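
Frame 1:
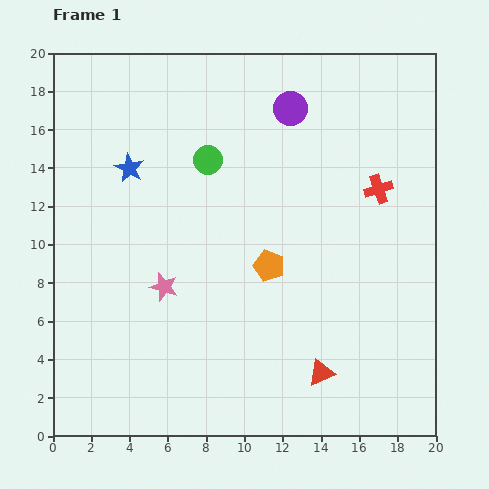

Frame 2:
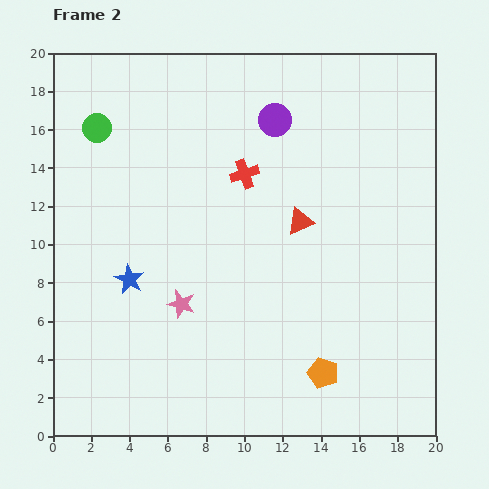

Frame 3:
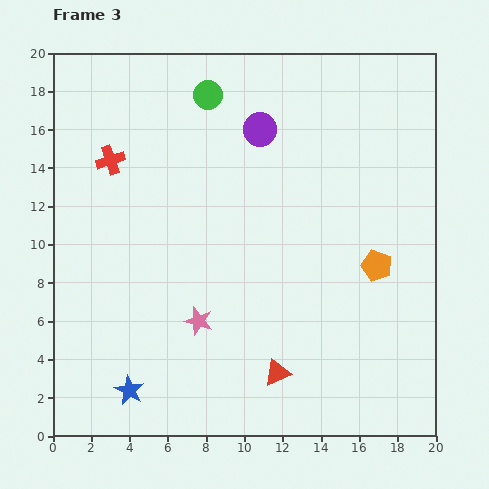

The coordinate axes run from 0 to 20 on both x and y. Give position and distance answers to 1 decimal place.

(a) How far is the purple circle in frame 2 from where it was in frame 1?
1.0

The purple circle moved from (12.4, 17.1) to (11.6, 16.5), a distance of √(0.8² + 0.6²) ≈ 1.0.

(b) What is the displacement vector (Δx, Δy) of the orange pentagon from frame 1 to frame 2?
(2.8, -5.6)

The orange pentagon was at (11.3, 8.9) in frame 1 and (14.1, 3.3) in frame 2.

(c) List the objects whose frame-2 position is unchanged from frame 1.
none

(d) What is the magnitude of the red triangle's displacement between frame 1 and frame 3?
2.3

The red triangle moved from (14.0, 3.3) to (11.7, 3.3), a distance of √(2.3² + 0.0²) ≈ 2.3.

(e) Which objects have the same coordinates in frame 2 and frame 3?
none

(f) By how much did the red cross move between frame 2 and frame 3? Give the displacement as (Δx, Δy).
(-7.0, 0.7)

The red cross was at (10.0, 13.7) in frame 2 and (3.0, 14.4) in frame 3.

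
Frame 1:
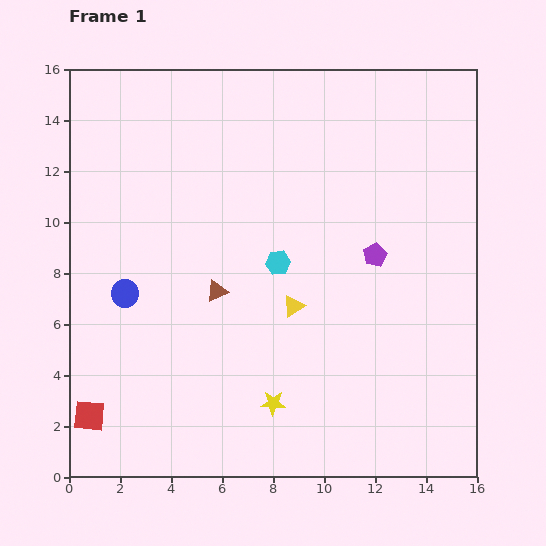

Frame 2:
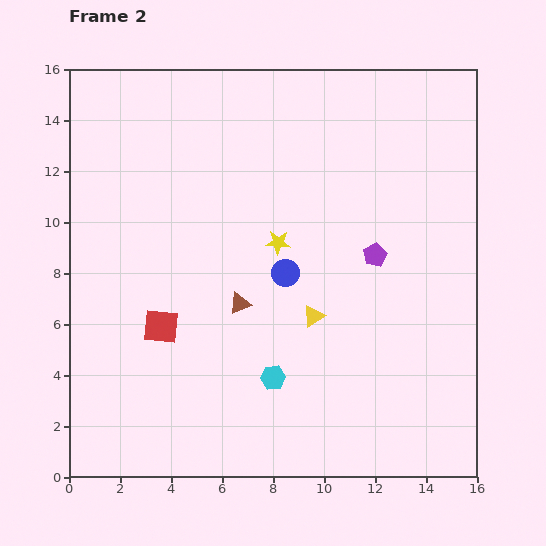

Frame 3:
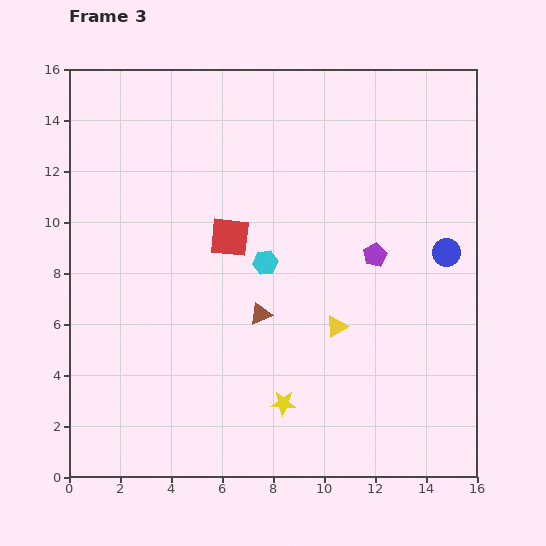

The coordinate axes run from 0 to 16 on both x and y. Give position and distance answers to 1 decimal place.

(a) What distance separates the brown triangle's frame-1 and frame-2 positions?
1.0

The brown triangle moved from (5.8, 7.3) to (6.7, 6.8), a distance of √(0.9² + 0.5²) ≈ 1.0.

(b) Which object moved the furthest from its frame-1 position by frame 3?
the blue circle

(moved 12.7; next 8.9)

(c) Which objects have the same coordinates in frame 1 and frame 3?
the purple pentagon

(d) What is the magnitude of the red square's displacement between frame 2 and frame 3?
4.4

The red square moved from (3.6, 5.9) to (6.3, 9.4), a distance of √(2.7² + 3.5²) ≈ 4.4.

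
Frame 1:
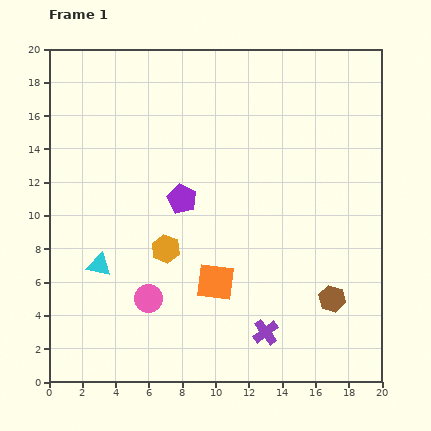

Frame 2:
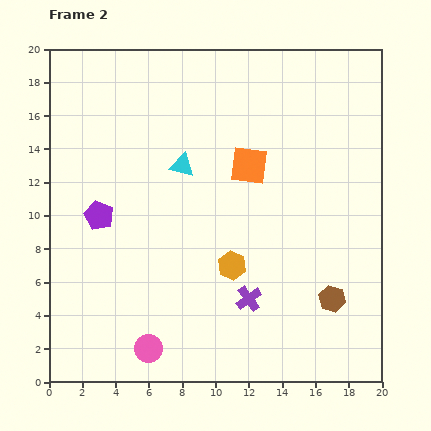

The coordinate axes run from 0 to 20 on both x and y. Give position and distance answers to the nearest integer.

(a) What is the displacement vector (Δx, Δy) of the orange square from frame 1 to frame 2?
(2, 7)

The orange square was at (10, 6) in frame 1 and (12, 13) in frame 2.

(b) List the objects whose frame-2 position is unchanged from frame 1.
the brown hexagon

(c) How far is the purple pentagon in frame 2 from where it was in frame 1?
5

The purple pentagon moved from (8, 11) to (3, 10), a distance of √(5² + 1²) ≈ 5.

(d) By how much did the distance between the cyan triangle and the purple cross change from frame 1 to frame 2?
-2

Distance in frame 1: 11. Distance in frame 2: 9.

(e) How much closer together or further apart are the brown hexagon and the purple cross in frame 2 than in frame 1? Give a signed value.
+1

Distance in frame 1: 4. Distance in frame 2: 5.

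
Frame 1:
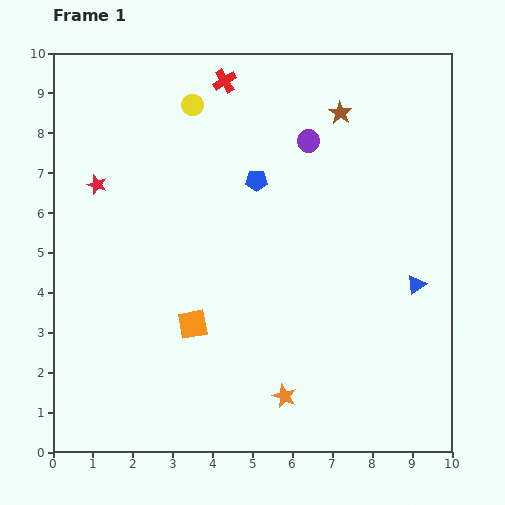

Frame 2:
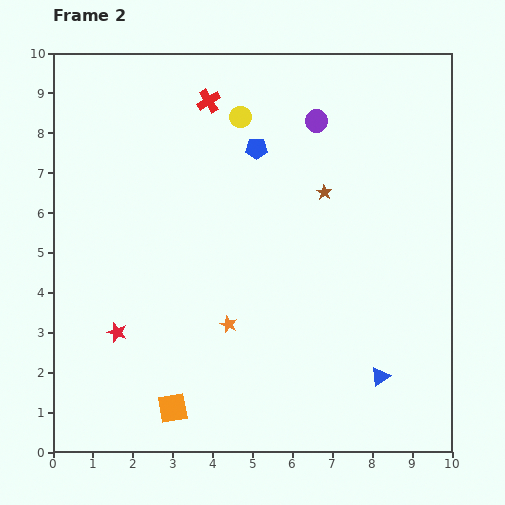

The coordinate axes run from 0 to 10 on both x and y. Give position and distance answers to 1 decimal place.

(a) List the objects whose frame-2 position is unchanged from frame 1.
none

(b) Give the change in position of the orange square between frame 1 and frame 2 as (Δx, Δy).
(-0.5, -2.1)

The orange square was at (3.5, 3.2) in frame 1 and (3.0, 1.1) in frame 2.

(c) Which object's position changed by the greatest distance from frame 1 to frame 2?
the red star

(moved 3.7; next 2.5)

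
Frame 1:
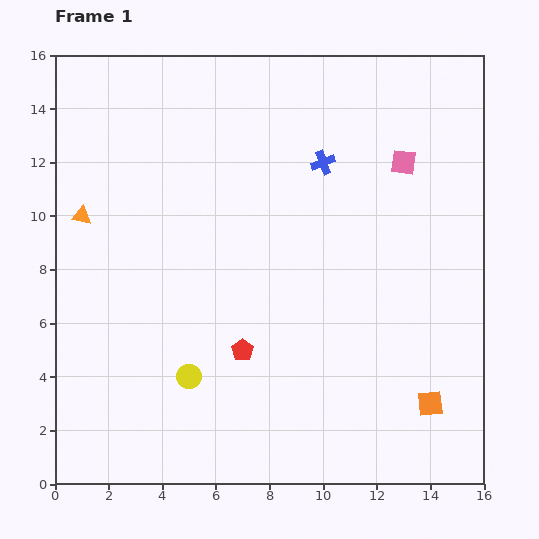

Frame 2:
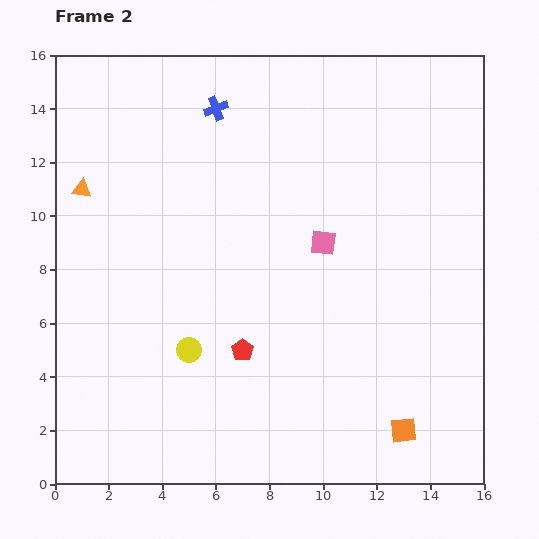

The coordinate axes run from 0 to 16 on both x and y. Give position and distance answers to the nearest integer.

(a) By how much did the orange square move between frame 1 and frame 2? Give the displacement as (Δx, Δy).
(-1, -1)

The orange square was at (14, 3) in frame 1 and (13, 2) in frame 2.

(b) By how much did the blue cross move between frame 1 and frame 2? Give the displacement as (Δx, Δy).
(-4, 2)

The blue cross was at (10, 12) in frame 1 and (6, 14) in frame 2.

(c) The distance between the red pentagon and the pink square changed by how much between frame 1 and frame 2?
-4

Distance in frame 1: 9. Distance in frame 2: 5.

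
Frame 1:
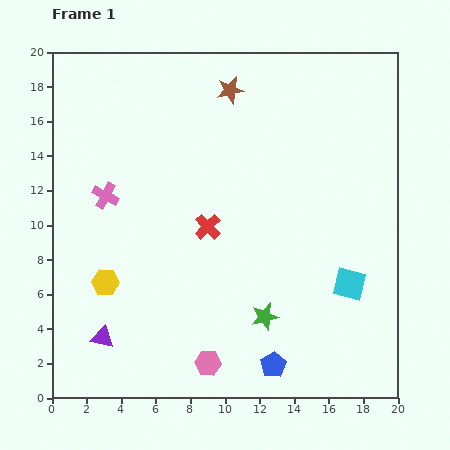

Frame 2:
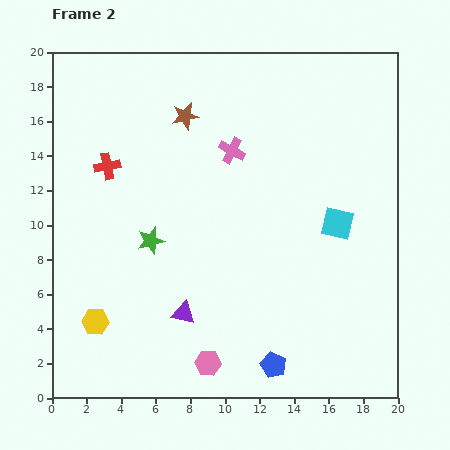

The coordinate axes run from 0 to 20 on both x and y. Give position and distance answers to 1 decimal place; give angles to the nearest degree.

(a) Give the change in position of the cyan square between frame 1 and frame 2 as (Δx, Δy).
(-0.7, 3.5)

The cyan square was at (17.2, 6.6) in frame 1 and (16.5, 10.1) in frame 2.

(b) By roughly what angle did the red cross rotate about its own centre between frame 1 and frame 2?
33° clockwise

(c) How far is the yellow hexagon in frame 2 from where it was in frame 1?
2.4

The yellow hexagon moved from (3.1, 6.7) to (2.5, 4.4), a distance of √(0.6² + 2.3²) ≈ 2.4.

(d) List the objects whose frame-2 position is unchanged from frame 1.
the blue pentagon, the pink hexagon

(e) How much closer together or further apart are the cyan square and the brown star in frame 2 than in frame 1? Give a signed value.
-2.4

Distance in frame 1: 13.2. Distance in frame 2: 10.8.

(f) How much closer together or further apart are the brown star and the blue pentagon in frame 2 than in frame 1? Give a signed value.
-0.8

Distance in frame 1: 16.1. Distance in frame 2: 15.3.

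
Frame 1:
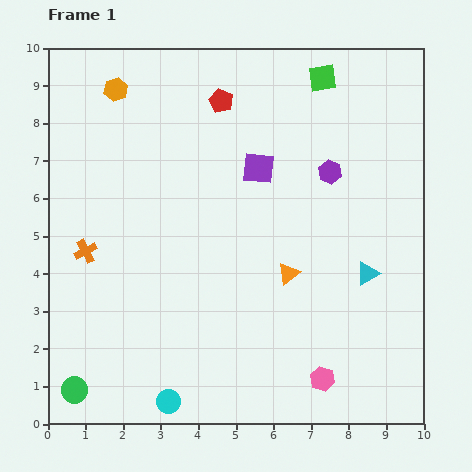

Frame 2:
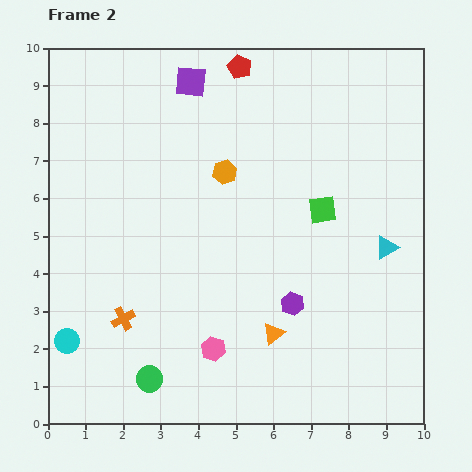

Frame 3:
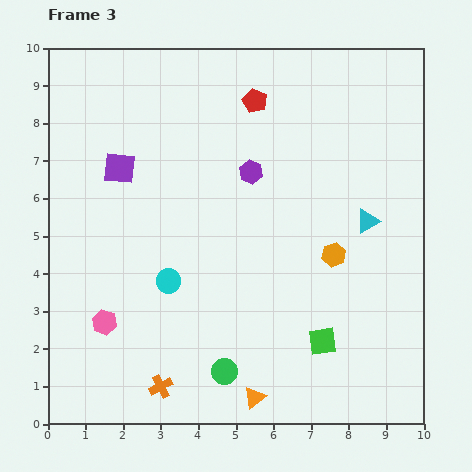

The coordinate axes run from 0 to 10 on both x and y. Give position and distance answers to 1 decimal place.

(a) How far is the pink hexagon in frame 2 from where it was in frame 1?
3.0

The pink hexagon moved from (7.3, 1.2) to (4.4, 2.0), a distance of √(2.9² + 0.8²) ≈ 3.0.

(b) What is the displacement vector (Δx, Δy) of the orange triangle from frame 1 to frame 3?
(-0.9, -3.3)

The orange triangle was at (6.4, 4.0) in frame 1 and (5.5, 0.7) in frame 3.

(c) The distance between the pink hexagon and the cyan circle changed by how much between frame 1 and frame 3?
-2.1

Distance in frame 1: 4.1. Distance in frame 3: 2.0.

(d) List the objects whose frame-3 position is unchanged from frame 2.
none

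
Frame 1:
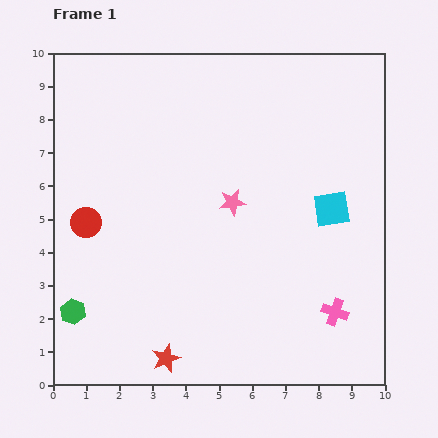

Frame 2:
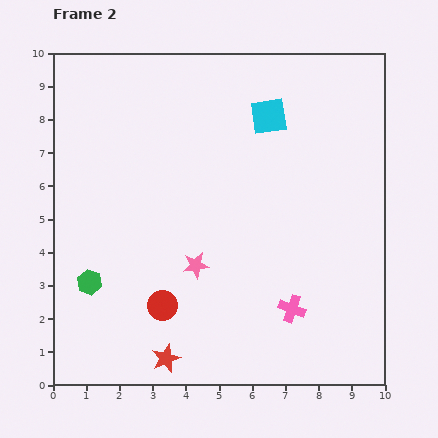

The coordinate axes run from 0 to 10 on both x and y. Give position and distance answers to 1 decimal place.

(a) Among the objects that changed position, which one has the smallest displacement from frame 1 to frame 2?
the green hexagon

(moved 1.0)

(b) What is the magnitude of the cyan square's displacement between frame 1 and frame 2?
3.4

The cyan square moved from (8.4, 5.3) to (6.5, 8.1), a distance of √(1.9² + 2.8²) ≈ 3.4.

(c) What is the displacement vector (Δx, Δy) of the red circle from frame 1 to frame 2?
(2.3, -2.5)

The red circle was at (1.0, 4.9) in frame 1 and (3.3, 2.4) in frame 2.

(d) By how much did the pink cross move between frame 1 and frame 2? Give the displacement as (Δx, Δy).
(-1.3, 0.1)

The pink cross was at (8.5, 2.2) in frame 1 and (7.2, 2.3) in frame 2.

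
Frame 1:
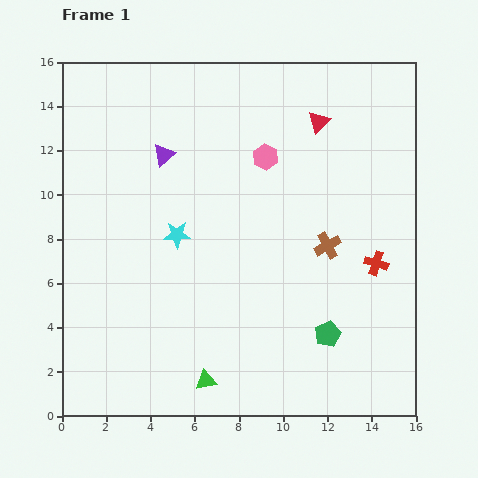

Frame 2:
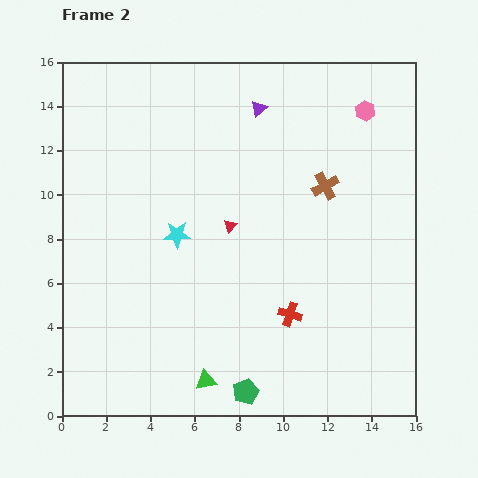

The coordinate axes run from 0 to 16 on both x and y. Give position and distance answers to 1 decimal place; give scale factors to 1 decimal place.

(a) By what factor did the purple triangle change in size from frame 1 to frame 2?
0.7×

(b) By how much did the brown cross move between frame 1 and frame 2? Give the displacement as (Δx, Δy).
(-0.1, 2.7)

The brown cross was at (12.0, 7.7) in frame 1 and (11.9, 10.4) in frame 2.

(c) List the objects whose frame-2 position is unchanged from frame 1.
the cyan star, the green triangle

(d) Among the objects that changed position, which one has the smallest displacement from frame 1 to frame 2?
the brown cross

(moved 2.7)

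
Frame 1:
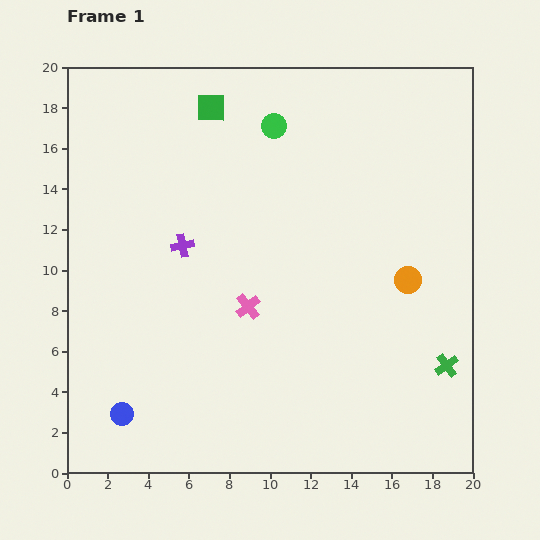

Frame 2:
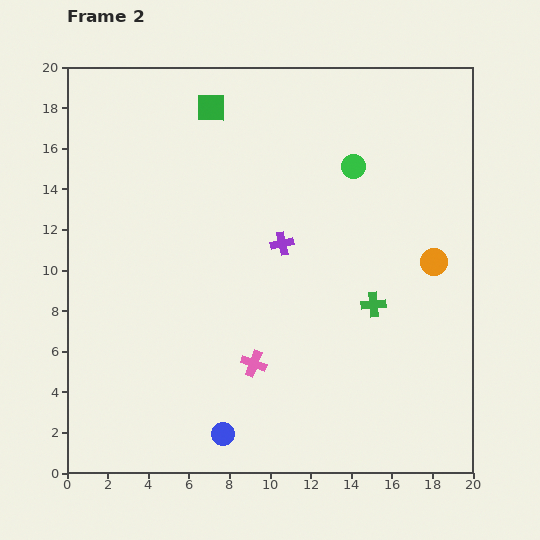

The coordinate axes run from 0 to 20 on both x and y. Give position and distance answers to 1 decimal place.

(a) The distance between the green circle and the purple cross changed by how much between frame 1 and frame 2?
-2.2

Distance in frame 1: 7.4. Distance in frame 2: 5.2.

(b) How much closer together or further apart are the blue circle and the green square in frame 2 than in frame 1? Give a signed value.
+0.4

Distance in frame 1: 15.7. Distance in frame 2: 16.1.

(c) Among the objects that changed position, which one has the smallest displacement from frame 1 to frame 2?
the orange circle

(moved 1.6)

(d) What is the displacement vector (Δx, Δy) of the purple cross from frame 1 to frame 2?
(4.9, 0.1)

The purple cross was at (5.7, 11.2) in frame 1 and (10.6, 11.3) in frame 2.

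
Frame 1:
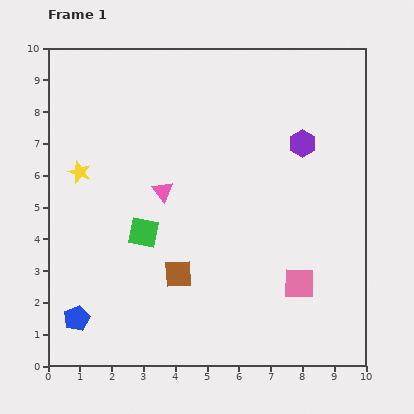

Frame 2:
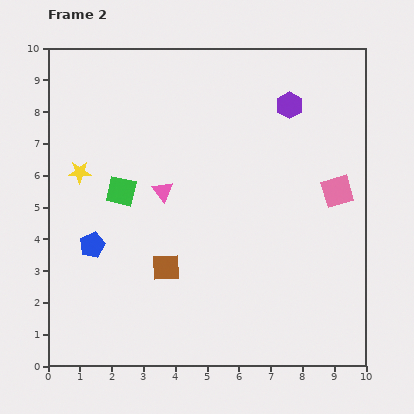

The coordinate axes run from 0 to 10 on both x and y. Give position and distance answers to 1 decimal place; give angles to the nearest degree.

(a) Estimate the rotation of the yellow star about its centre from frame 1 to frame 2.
20° counter-clockwise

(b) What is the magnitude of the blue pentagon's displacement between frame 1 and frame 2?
2.4

The blue pentagon moved from (0.9, 1.5) to (1.4, 3.8), a distance of √(0.5² + 2.3²) ≈ 2.4.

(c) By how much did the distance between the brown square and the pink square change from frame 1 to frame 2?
+2.1

Distance in frame 1: 3.8. Distance in frame 2: 5.9.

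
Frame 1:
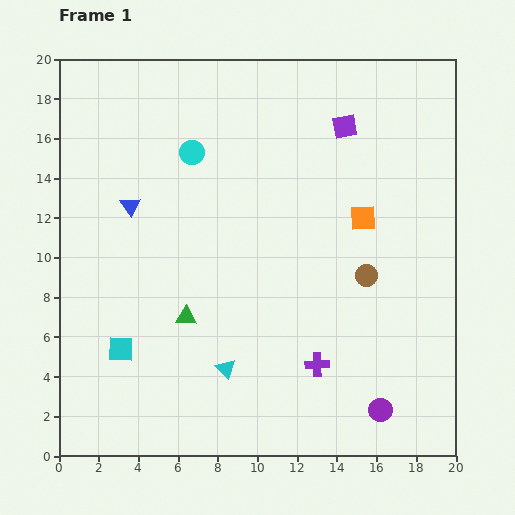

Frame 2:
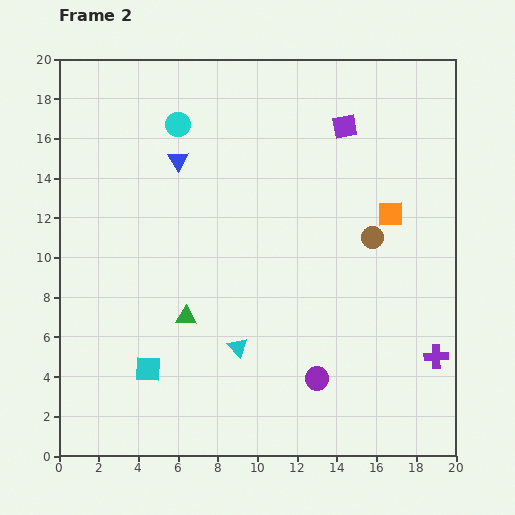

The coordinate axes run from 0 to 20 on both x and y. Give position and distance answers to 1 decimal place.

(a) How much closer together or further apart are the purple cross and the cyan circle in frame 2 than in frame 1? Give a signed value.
+5.1

Distance in frame 1: 12.4. Distance in frame 2: 17.5.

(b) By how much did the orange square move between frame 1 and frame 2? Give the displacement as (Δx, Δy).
(1.4, 0.2)

The orange square was at (15.3, 12.0) in frame 1 and (16.7, 12.2) in frame 2.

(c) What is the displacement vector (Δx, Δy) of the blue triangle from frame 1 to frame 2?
(2.4, 2.3)

The blue triangle was at (3.6, 12.6) in frame 1 and (6.0, 14.9) in frame 2.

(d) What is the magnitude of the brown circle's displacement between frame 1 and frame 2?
1.9

The brown circle moved from (15.5, 9.1) to (15.8, 11.0), a distance of √(0.3² + 1.9²) ≈ 1.9.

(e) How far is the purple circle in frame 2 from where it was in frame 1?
3.6

The purple circle moved from (16.2, 2.3) to (13.0, 3.9), a distance of √(3.2² + 1.6²) ≈ 3.6.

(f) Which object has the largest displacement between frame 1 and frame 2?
the purple cross

(moved 6.0; next 3.6)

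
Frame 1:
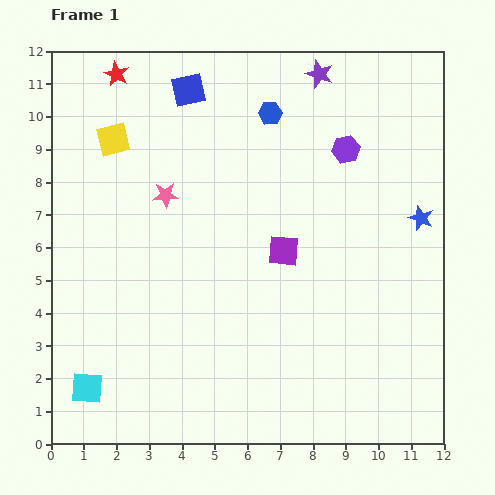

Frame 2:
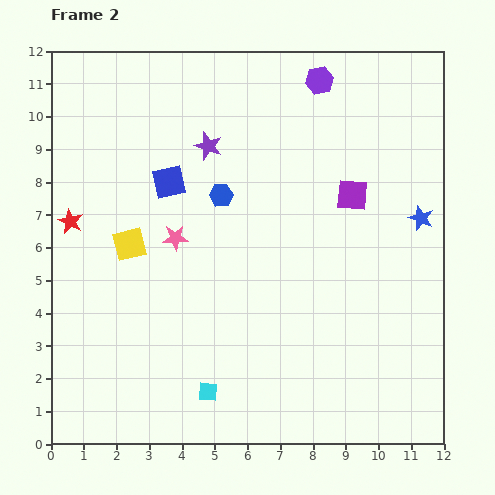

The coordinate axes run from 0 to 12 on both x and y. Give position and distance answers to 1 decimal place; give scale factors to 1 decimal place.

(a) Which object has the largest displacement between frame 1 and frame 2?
the red star

(moved 4.7; next 4.0)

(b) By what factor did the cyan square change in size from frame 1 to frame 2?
0.6×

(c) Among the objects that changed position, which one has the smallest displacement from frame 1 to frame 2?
the pink star

(moved 1.3)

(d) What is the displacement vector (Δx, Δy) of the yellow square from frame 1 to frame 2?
(0.5, -3.2)

The yellow square was at (1.9, 9.3) in frame 1 and (2.4, 6.1) in frame 2.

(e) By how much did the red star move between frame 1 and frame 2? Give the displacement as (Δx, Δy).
(-1.4, -4.5)

The red star was at (2.0, 11.3) in frame 1 and (0.6, 6.8) in frame 2.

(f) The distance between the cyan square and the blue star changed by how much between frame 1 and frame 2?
-3.0

Distance in frame 1: 11.4. Distance in frame 2: 8.4.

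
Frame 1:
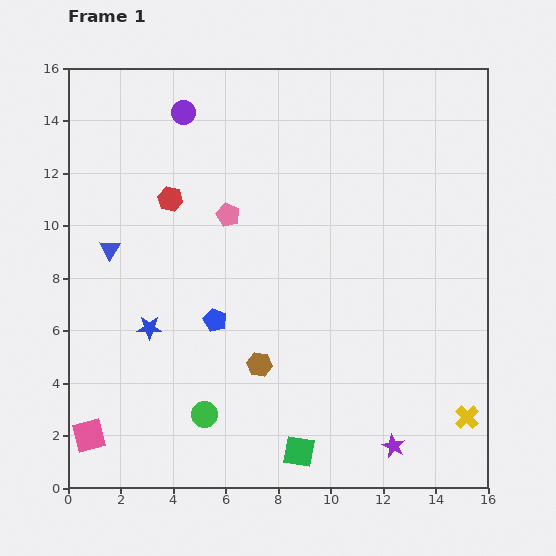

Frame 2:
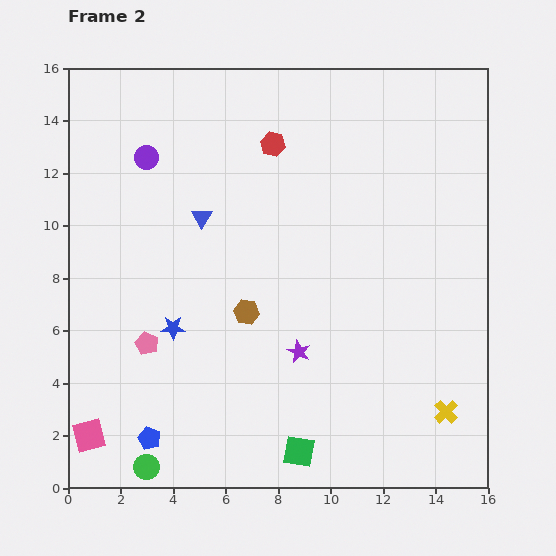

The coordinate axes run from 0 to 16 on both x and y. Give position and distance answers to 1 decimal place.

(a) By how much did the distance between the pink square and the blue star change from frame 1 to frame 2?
+0.5

Distance in frame 1: 4.7. Distance in frame 2: 5.2.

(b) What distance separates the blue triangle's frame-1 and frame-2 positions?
3.7

The blue triangle moved from (1.6, 9.1) to (5.1, 10.3), a distance of √(3.5² + 1.2²) ≈ 3.7.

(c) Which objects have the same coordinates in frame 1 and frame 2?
the pink square, the green square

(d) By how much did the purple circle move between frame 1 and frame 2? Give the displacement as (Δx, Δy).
(-1.4, -1.7)

The purple circle was at (4.4, 14.3) in frame 1 and (3.0, 12.6) in frame 2.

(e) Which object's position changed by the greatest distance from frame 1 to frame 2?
the pink pentagon

(moved 5.8; next 5.1)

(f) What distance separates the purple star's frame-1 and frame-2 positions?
5.1

The purple star moved from (12.4, 1.6) to (8.8, 5.2), a distance of √(3.6² + 3.6²) ≈ 5.1.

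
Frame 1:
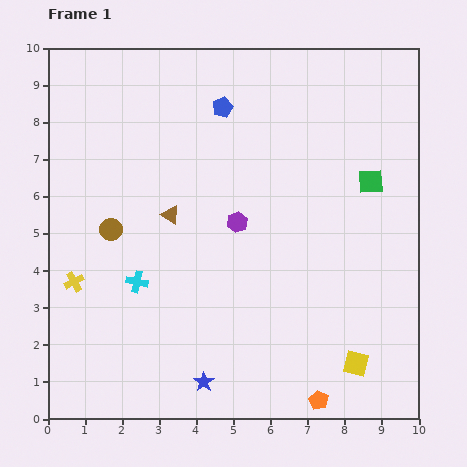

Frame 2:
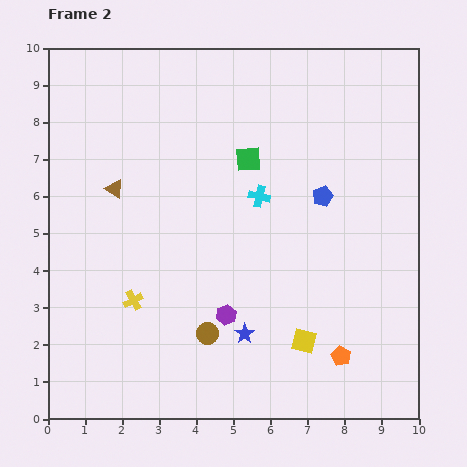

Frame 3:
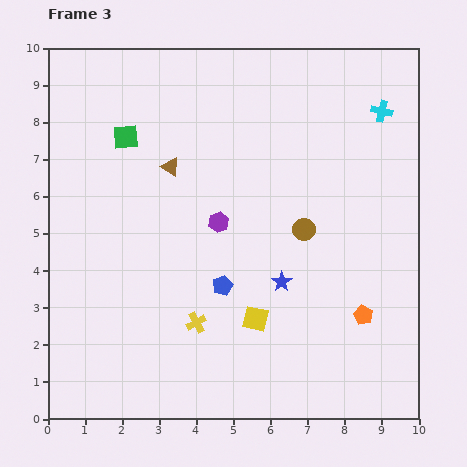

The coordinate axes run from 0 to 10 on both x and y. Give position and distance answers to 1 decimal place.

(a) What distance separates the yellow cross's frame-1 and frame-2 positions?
1.7

The yellow cross moved from (0.7, 3.7) to (2.3, 3.2), a distance of √(1.6² + 0.5²) ≈ 1.7.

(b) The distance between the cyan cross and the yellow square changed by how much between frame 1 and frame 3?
+0.3

Distance in frame 1: 6.3. Distance in frame 3: 6.6.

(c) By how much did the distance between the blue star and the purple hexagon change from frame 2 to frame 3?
+1.6

Distance in frame 2: 0.7. Distance in frame 3: 2.3.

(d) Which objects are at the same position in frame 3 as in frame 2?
none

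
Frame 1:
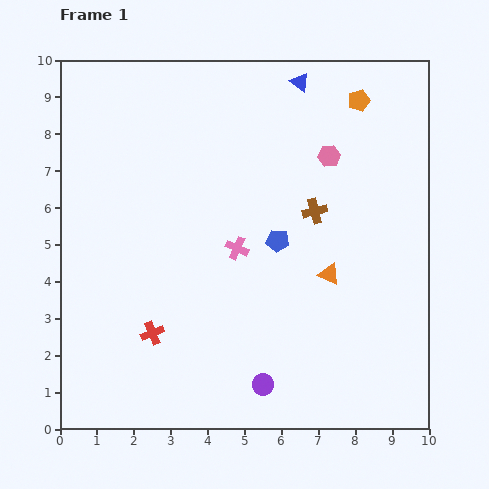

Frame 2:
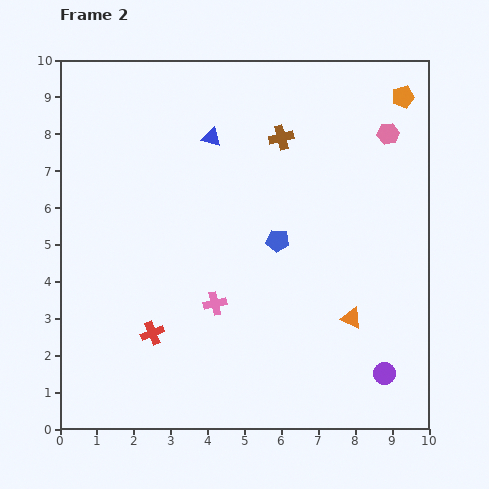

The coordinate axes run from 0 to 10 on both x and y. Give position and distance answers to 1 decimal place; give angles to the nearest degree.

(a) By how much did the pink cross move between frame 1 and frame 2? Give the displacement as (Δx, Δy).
(-0.6, -1.5)

The pink cross was at (4.8, 4.9) in frame 1 and (4.2, 3.4) in frame 2.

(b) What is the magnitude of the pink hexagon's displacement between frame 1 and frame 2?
1.7

The pink hexagon moved from (7.3, 7.4) to (8.9, 8.0), a distance of √(1.6² + 0.6²) ≈ 1.7.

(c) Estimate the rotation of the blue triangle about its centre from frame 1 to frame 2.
20° counter-clockwise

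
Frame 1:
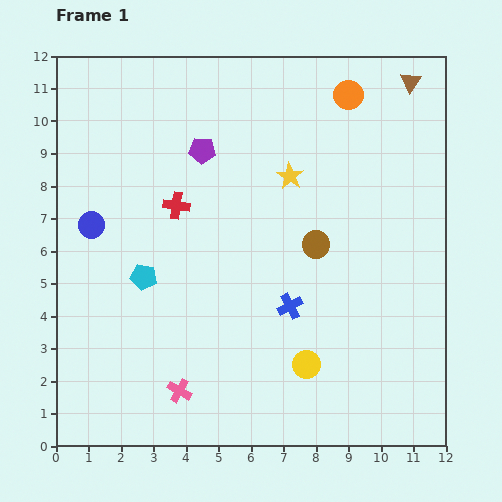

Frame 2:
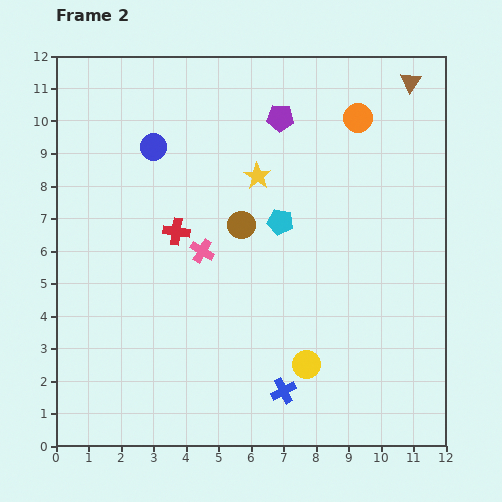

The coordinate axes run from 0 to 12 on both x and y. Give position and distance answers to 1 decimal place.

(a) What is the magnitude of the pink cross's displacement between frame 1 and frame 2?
4.4

The pink cross moved from (3.8, 1.7) to (4.5, 6.0), a distance of √(0.7² + 4.3²) ≈ 4.4.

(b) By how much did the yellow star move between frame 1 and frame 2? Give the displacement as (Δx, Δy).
(-1.0, 0.0)

The yellow star was at (7.2, 8.3) in frame 1 and (6.2, 8.3) in frame 2.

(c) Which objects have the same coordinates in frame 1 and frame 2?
the yellow circle, the brown triangle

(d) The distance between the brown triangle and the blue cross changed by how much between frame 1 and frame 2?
+2.5

Distance in frame 1: 7.8. Distance in frame 2: 10.3.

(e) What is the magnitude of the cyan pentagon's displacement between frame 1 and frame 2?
4.5

The cyan pentagon moved from (2.7, 5.2) to (6.9, 6.9), a distance of √(4.2² + 1.7²) ≈ 4.5.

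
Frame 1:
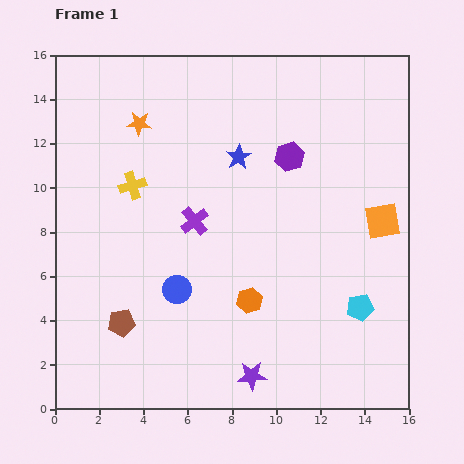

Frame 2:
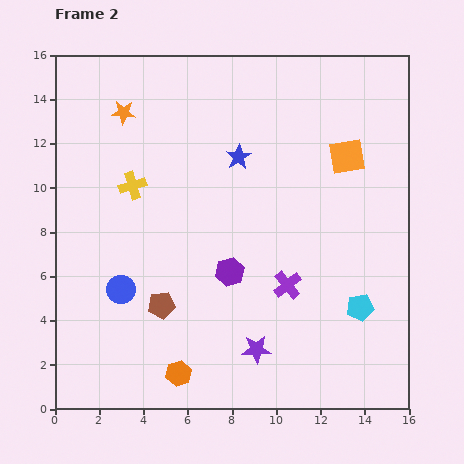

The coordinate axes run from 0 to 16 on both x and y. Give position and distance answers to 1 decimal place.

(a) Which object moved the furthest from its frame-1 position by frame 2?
the purple hexagon

(moved 5.9; next 5.1)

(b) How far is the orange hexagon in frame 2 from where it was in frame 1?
4.6

The orange hexagon moved from (8.8, 4.9) to (5.6, 1.6), a distance of √(3.2² + 3.3²) ≈ 4.6.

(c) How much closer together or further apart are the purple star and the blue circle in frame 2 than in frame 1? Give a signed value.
+1.5

Distance in frame 1: 5.2. Distance in frame 2: 6.7.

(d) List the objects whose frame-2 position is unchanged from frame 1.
the cyan pentagon, the yellow cross, the blue star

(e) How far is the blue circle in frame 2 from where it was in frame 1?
2.5

The blue circle moved from (5.5, 5.4) to (3.0, 5.4), a distance of √(2.5² + 0.0²) ≈ 2.5.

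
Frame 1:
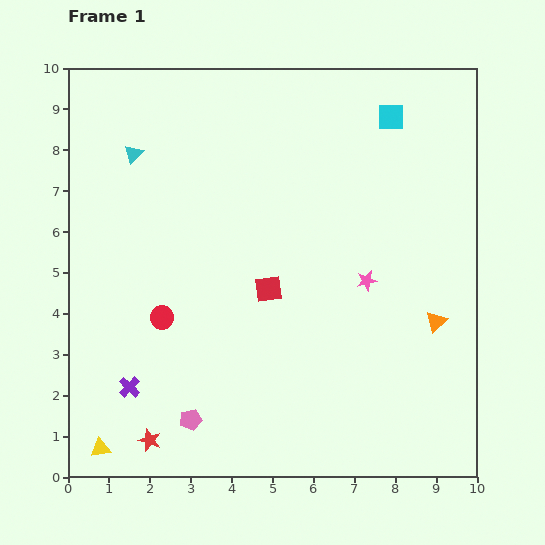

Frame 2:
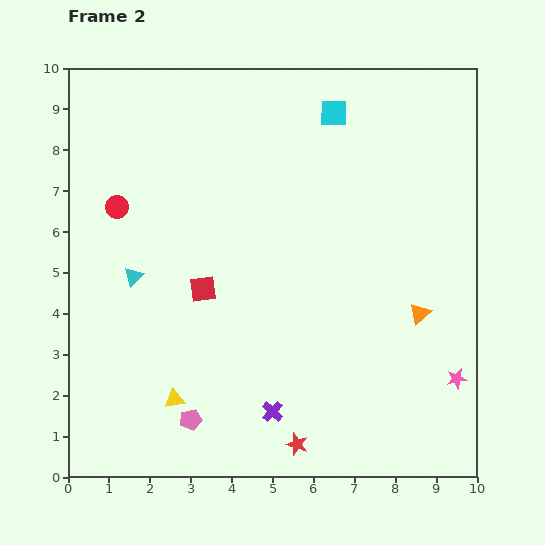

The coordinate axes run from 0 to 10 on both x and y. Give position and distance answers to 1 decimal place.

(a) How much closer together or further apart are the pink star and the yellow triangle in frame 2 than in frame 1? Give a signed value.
-0.8

Distance in frame 1: 7.7. Distance in frame 2: 6.9.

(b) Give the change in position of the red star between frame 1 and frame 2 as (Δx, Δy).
(3.6, -0.1)

The red star was at (2.0, 0.9) in frame 1 and (5.6, 0.8) in frame 2.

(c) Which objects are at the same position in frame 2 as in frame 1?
the pink pentagon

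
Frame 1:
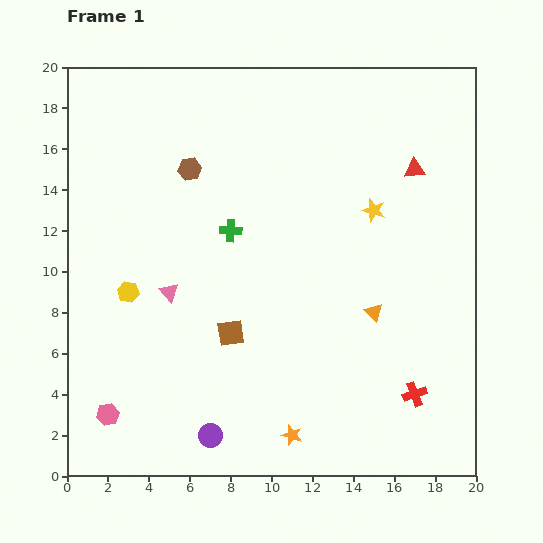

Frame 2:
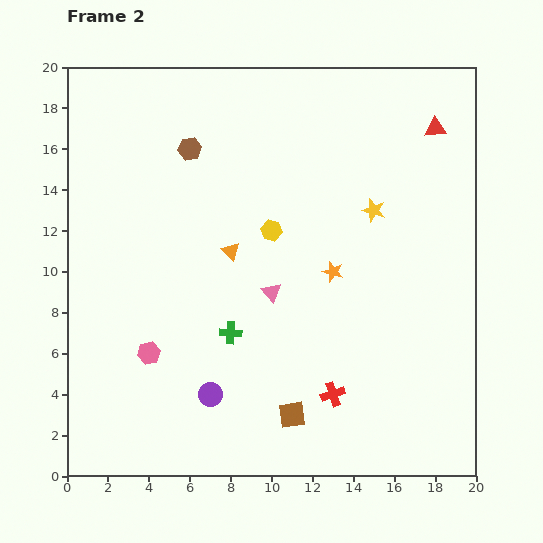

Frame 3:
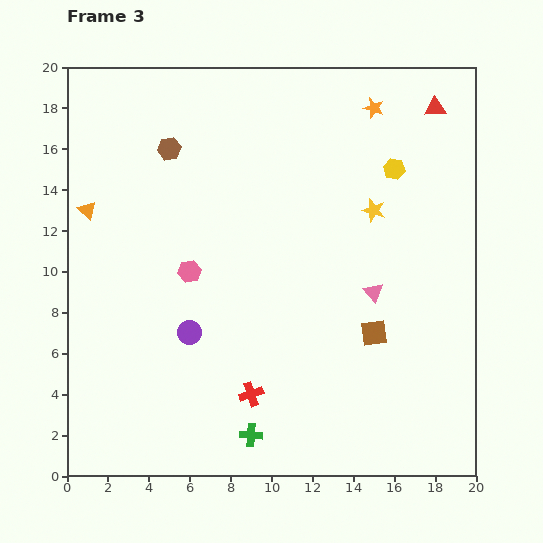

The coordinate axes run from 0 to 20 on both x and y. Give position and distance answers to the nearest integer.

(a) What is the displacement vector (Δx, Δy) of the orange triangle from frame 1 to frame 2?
(-7, 3)

The orange triangle was at (15, 8) in frame 1 and (8, 11) in frame 2.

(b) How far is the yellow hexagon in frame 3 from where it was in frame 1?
14

The yellow hexagon moved from (3, 9) to (16, 15), a distance of √(13² + 6²) ≈ 14.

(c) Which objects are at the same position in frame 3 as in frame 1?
the yellow star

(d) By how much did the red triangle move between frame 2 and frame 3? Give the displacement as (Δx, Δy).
(0, 1)

The red triangle was at (18, 17) in frame 2 and (18, 18) in frame 3.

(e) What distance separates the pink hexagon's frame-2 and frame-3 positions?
4

The pink hexagon moved from (4, 6) to (6, 10), a distance of √(2² + 4²) ≈ 4.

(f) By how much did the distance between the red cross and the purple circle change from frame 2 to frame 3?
-2

Distance in frame 2: 6. Distance in frame 3: 4.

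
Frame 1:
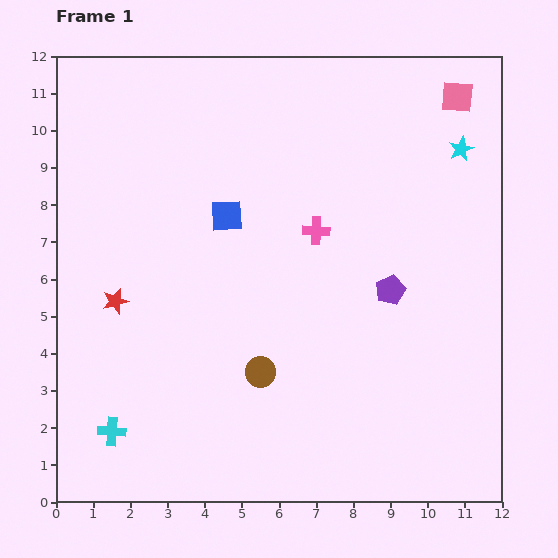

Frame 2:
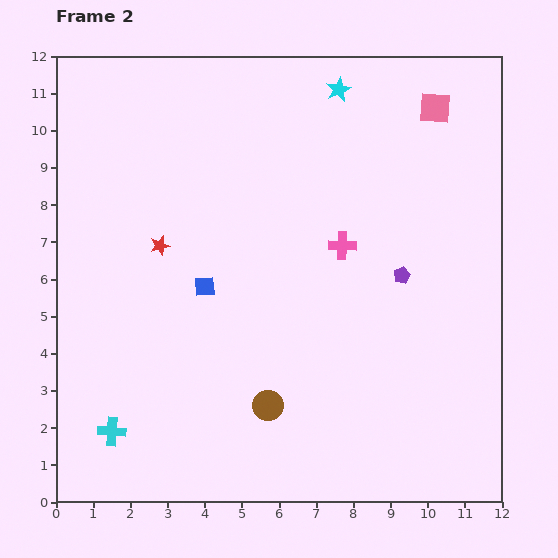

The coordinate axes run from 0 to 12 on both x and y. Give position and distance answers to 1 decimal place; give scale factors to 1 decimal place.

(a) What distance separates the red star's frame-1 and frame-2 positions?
1.9

The red star moved from (1.6, 5.4) to (2.8, 6.9), a distance of √(1.2² + 1.5²) ≈ 1.9.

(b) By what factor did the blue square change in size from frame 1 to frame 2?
0.6×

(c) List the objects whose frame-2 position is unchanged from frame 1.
the cyan cross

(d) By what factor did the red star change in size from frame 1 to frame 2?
0.8×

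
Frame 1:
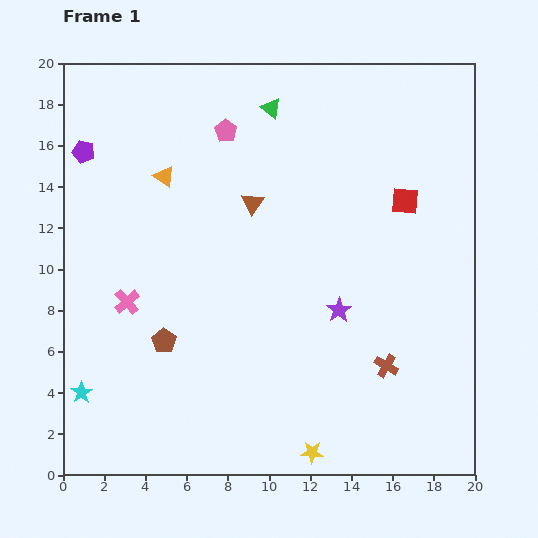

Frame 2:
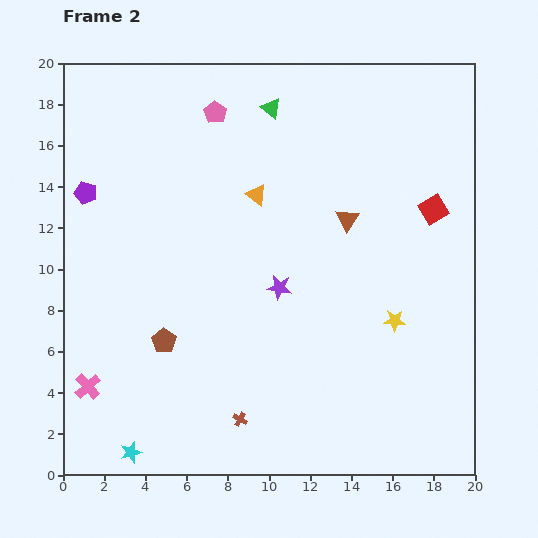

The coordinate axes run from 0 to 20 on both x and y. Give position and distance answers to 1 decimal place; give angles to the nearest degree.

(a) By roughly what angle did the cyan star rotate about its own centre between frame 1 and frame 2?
18° clockwise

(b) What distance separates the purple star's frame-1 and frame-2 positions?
3.1

The purple star moved from (13.4, 8.0) to (10.5, 9.1), a distance of √(2.9² + 1.1²) ≈ 3.1.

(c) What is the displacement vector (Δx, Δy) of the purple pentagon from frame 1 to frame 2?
(0.1, -2.0)

The purple pentagon was at (1.0, 15.7) in frame 1 and (1.1, 13.7) in frame 2.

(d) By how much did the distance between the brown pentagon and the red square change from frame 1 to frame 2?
+1.1

Distance in frame 1: 13.5. Distance in frame 2: 14.6.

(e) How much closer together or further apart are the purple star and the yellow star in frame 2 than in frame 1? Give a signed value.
-1.2

Distance in frame 1: 7.0. Distance in frame 2: 5.8.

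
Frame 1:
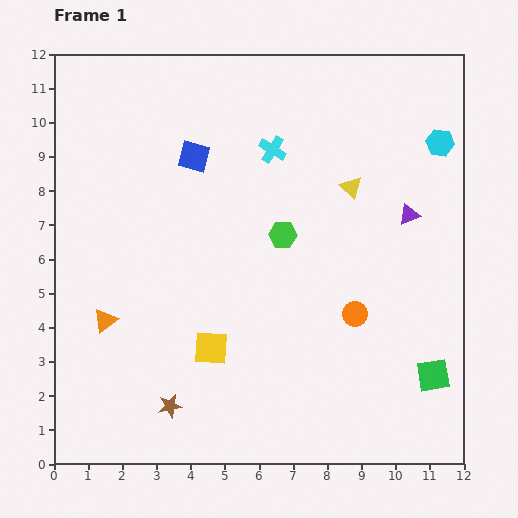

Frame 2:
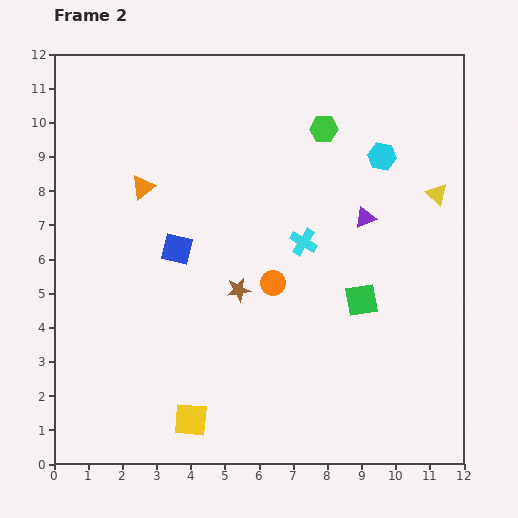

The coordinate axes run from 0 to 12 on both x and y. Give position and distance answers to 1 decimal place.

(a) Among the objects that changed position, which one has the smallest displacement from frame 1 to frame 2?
the purple triangle

(moved 1.3)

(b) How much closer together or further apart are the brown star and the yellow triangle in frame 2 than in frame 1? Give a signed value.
-1.9

Distance in frame 1: 8.3. Distance in frame 2: 6.4.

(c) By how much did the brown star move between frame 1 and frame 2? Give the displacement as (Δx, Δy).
(2.0, 3.4)

The brown star was at (3.4, 1.7) in frame 1 and (5.4, 5.1) in frame 2.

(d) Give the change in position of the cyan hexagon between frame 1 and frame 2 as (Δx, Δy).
(-1.7, -0.4)

The cyan hexagon was at (11.3, 9.4) in frame 1 and (9.6, 9.0) in frame 2.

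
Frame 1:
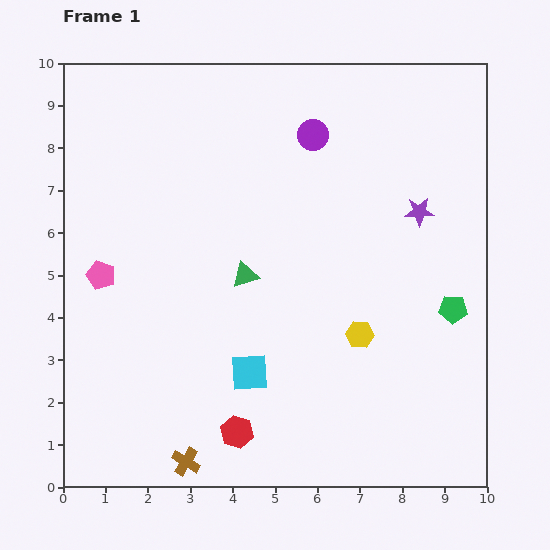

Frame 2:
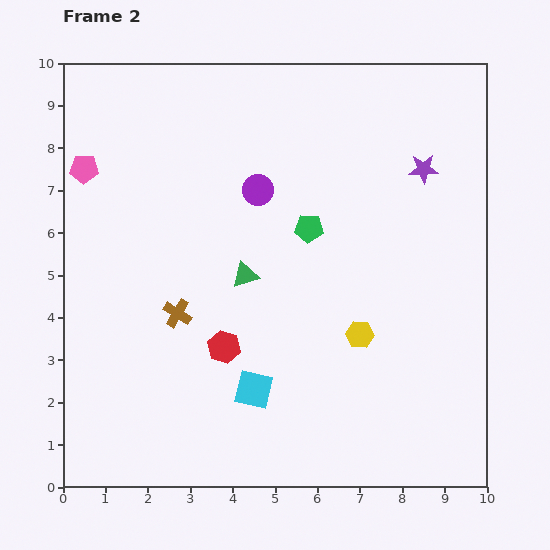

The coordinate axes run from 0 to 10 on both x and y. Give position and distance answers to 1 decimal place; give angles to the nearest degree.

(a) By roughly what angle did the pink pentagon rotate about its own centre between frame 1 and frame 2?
19° counter-clockwise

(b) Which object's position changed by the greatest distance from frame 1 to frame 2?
the green pentagon

(moved 3.9; next 3.5)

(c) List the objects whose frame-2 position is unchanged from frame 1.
the yellow hexagon, the green triangle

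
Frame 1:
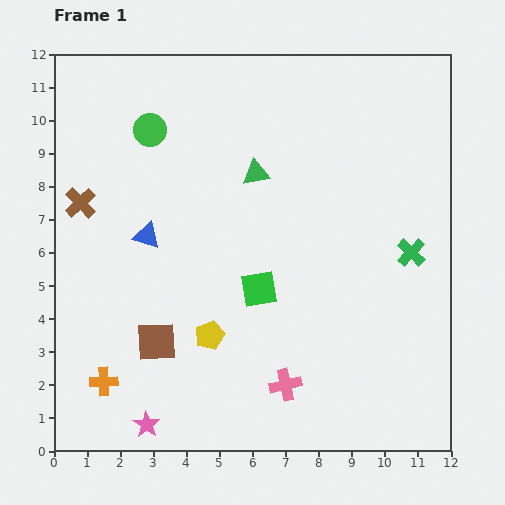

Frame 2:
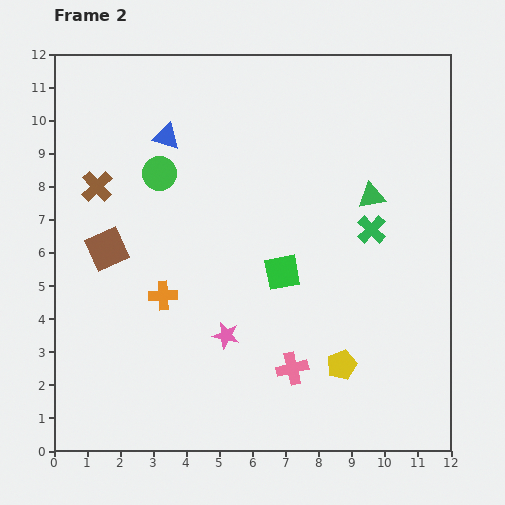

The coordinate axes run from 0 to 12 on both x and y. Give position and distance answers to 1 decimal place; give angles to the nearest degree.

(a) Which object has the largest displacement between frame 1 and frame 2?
the yellow pentagon

(moved 4.1; next 3.6)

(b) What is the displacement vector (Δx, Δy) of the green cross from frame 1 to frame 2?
(-1.2, 0.7)

The green cross was at (10.8, 6.0) in frame 1 and (9.6, 6.7) in frame 2.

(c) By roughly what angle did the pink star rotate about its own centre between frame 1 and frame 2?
21° counter-clockwise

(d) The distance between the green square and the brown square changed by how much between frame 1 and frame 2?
+1.8

Distance in frame 1: 3.5. Distance in frame 2: 5.3.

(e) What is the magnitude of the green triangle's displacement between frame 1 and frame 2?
3.6

The green triangle moved from (6.1, 8.4) to (9.6, 7.7), a distance of √(3.5² + 0.7²) ≈ 3.6.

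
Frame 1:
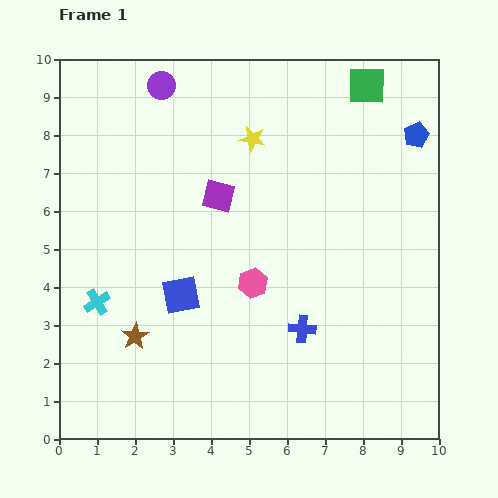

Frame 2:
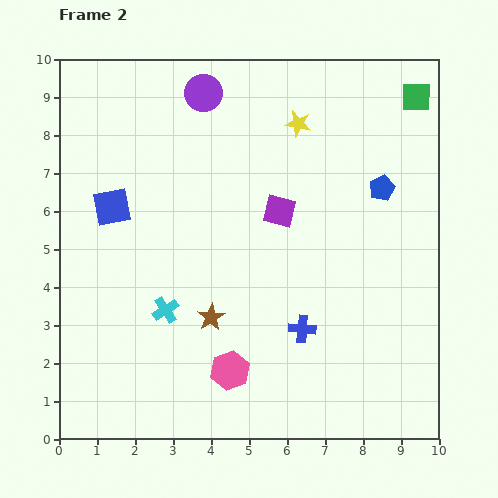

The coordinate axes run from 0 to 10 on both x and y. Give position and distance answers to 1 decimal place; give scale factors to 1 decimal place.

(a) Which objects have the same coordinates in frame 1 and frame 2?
the blue cross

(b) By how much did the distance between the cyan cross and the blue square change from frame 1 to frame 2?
+0.8

Distance in frame 1: 2.2. Distance in frame 2: 3.0.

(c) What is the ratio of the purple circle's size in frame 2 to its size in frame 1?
1.4×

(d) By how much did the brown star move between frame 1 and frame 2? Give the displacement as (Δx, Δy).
(2.0, 0.5)

The brown star was at (2.0, 2.7) in frame 1 and (4.0, 3.2) in frame 2.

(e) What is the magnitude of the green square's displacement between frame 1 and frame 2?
1.3

The green square moved from (8.1, 9.3) to (9.4, 9.0), a distance of √(1.3² + 0.3²) ≈ 1.3.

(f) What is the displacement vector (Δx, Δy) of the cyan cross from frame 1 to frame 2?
(1.8, -0.2)

The cyan cross was at (1.0, 3.6) in frame 1 and (2.8, 3.4) in frame 2.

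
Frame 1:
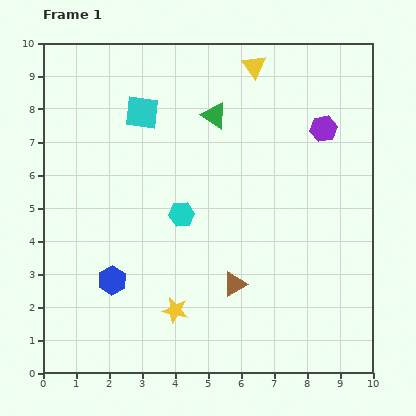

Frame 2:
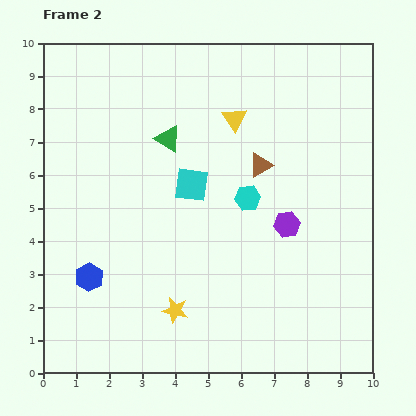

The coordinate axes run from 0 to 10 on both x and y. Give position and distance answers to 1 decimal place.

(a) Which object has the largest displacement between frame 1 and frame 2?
the brown triangle

(moved 3.7; next 3.1)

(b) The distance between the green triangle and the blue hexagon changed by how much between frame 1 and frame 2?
-1.1

Distance in frame 1: 5.9. Distance in frame 2: 4.8.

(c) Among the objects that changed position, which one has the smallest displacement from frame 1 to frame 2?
the blue hexagon

(moved 0.7)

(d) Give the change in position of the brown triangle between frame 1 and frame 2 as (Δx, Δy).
(0.8, 3.6)

The brown triangle was at (5.8, 2.7) in frame 1 and (6.6, 6.3) in frame 2.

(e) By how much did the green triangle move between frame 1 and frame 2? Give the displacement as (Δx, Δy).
(-1.4, -0.7)

The green triangle was at (5.2, 7.8) in frame 1 and (3.8, 7.1) in frame 2.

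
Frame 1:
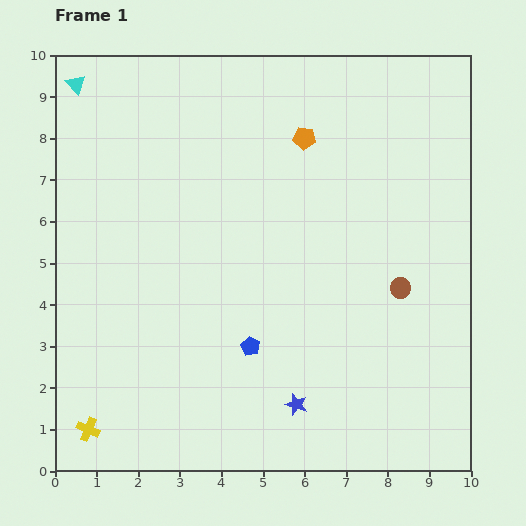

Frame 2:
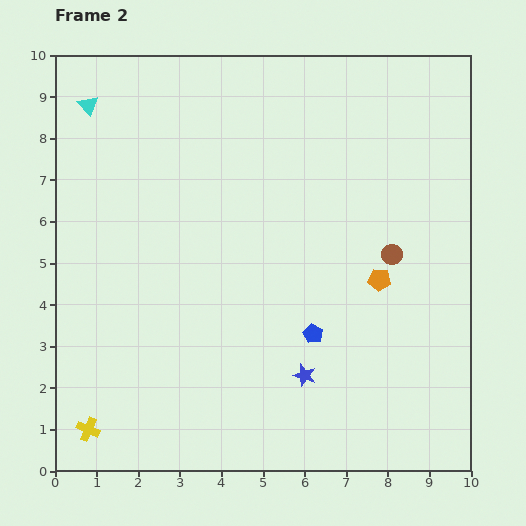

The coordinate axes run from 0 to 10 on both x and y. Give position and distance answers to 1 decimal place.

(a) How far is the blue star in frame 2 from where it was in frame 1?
0.7

The blue star moved from (5.8, 1.6) to (6.0, 2.3), a distance of √(0.2² + 0.7²) ≈ 0.7.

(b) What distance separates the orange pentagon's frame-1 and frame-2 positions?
3.8

The orange pentagon moved from (6.0, 8.0) to (7.8, 4.6), a distance of √(1.8² + 3.4²) ≈ 3.8.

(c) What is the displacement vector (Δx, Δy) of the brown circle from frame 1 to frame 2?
(-0.2, 0.8)

The brown circle was at (8.3, 4.4) in frame 1 and (8.1, 5.2) in frame 2.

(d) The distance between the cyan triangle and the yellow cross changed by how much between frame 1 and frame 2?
-0.5

Distance in frame 1: 8.3. Distance in frame 2: 7.8.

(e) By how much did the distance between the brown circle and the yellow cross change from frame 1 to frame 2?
+0.2

Distance in frame 1: 8.2. Distance in frame 2: 8.4.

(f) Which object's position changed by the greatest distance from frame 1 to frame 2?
the orange pentagon

(moved 3.8; next 1.5)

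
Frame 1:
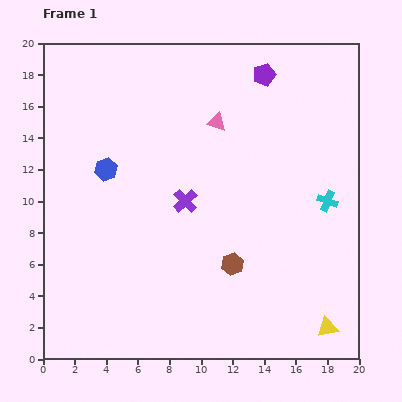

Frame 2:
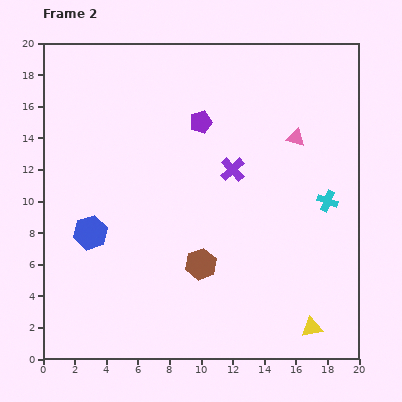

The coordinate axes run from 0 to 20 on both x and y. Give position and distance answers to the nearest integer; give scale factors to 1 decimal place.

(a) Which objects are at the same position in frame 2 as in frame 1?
the cyan cross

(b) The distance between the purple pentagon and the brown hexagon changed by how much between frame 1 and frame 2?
-3

Distance in frame 1: 12. Distance in frame 2: 9.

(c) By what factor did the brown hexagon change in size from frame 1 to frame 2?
1.4×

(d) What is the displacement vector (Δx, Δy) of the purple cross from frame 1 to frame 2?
(3, 2)

The purple cross was at (9, 10) in frame 1 and (12, 12) in frame 2.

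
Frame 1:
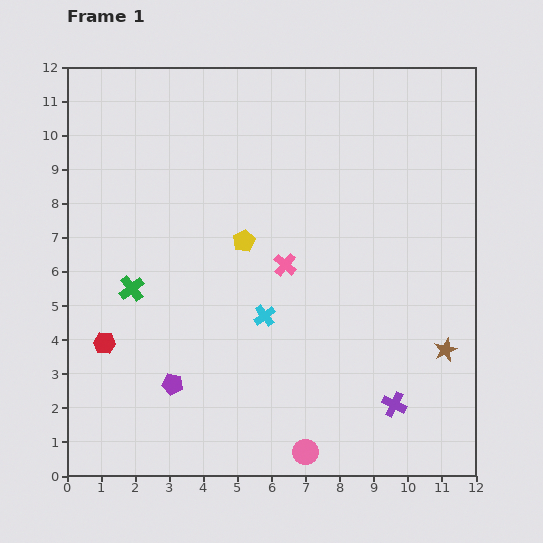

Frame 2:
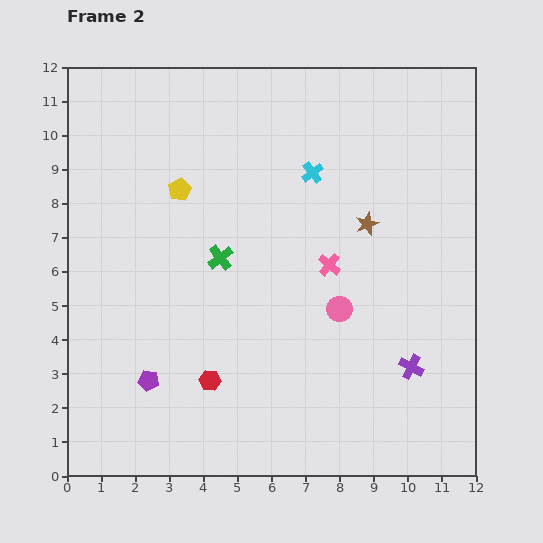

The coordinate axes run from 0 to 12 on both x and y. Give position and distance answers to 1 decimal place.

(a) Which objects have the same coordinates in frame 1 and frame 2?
none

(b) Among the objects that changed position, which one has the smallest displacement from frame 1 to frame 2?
the purple pentagon

(moved 0.7)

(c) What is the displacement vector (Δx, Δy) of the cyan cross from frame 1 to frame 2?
(1.4, 4.2)

The cyan cross was at (5.8, 4.7) in frame 1 and (7.2, 8.9) in frame 2.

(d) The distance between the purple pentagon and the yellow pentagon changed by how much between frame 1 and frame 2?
+1.0

Distance in frame 1: 4.7. Distance in frame 2: 5.7.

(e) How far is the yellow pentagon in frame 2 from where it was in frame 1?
2.4

The yellow pentagon moved from (5.2, 6.9) to (3.3, 8.4), a distance of √(1.9² + 1.5²) ≈ 2.4.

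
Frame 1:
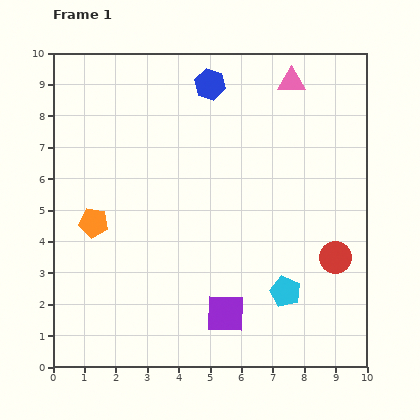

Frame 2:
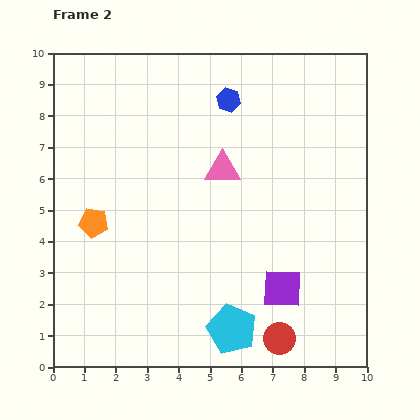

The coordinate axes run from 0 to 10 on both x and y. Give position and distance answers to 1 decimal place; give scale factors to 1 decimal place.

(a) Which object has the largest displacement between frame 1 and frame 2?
the pink triangle

(moved 3.6; next 3.2)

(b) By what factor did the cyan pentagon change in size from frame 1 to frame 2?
1.6×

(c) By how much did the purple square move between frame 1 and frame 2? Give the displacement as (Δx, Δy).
(1.8, 0.8)

The purple square was at (5.5, 1.7) in frame 1 and (7.3, 2.5) in frame 2.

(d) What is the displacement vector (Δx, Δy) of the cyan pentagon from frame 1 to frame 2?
(-1.7, -1.2)

The cyan pentagon was at (7.4, 2.4) in frame 1 and (5.7, 1.2) in frame 2.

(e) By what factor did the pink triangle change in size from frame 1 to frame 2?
1.3×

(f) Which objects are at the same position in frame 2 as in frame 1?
the orange pentagon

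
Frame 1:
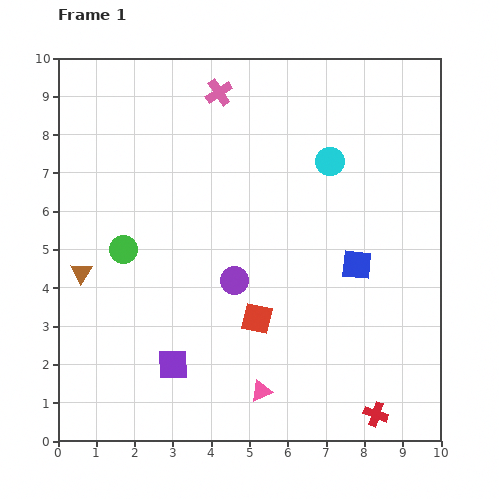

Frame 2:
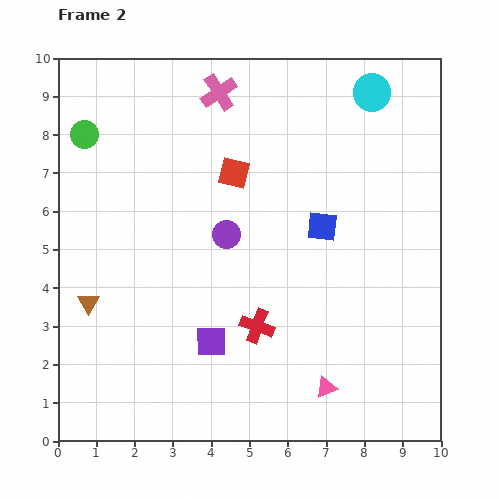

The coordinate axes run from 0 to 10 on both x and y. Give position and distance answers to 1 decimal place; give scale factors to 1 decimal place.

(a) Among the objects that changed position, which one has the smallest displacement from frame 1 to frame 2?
the brown triangle

(moved 0.8)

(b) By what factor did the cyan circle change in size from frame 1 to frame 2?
1.3×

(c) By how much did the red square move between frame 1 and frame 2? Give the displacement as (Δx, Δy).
(-0.6, 3.8)

The red square was at (5.2, 3.2) in frame 1 and (4.6, 7.0) in frame 2.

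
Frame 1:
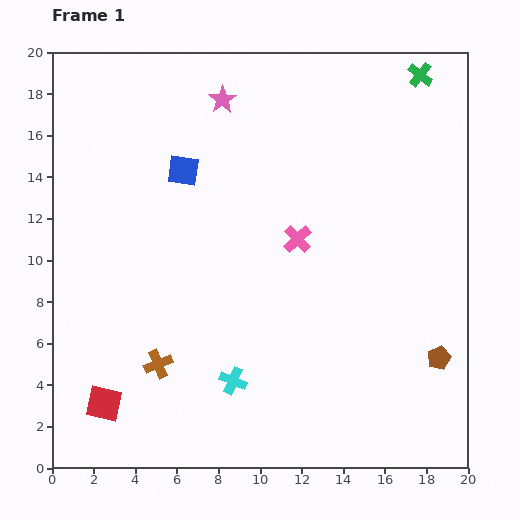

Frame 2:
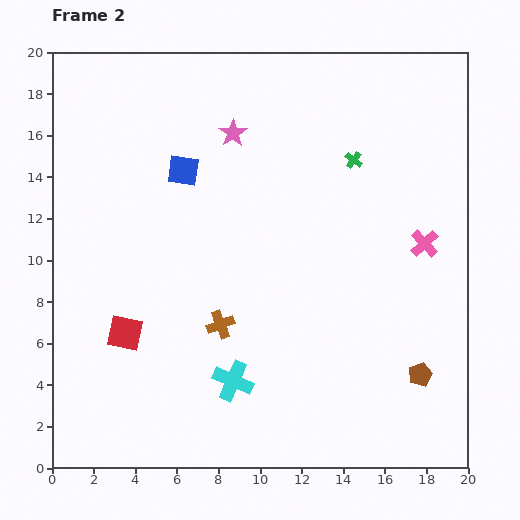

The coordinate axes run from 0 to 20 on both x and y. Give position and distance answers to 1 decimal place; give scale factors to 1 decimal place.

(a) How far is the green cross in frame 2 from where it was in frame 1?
5.2

The green cross moved from (17.7, 18.9) to (14.5, 14.8), a distance of √(3.2² + 4.1²) ≈ 5.2.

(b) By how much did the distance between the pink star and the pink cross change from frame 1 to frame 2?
+3.0

Distance in frame 1: 7.6. Distance in frame 2: 10.6.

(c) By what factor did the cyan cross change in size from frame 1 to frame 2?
1.5×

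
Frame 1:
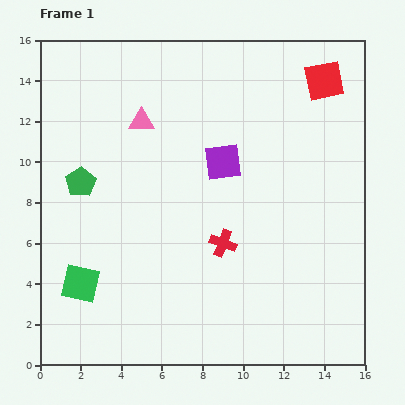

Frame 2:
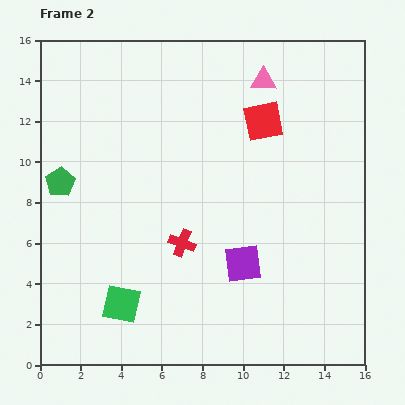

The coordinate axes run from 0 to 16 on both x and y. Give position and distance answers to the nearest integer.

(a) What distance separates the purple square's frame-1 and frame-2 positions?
5

The purple square moved from (9, 10) to (10, 5), a distance of √(1² + 5²) ≈ 5.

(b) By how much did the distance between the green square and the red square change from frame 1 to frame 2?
-5

Distance in frame 1: 16. Distance in frame 2: 11.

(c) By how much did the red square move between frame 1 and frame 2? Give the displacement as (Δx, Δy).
(-3, -2)

The red square was at (14, 14) in frame 1 and (11, 12) in frame 2.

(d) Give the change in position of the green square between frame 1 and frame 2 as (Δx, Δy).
(2, -1)

The green square was at (2, 4) in frame 1 and (4, 3) in frame 2.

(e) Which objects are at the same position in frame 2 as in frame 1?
none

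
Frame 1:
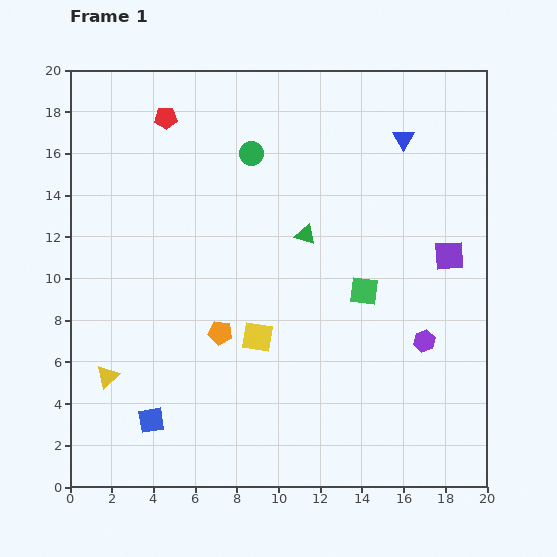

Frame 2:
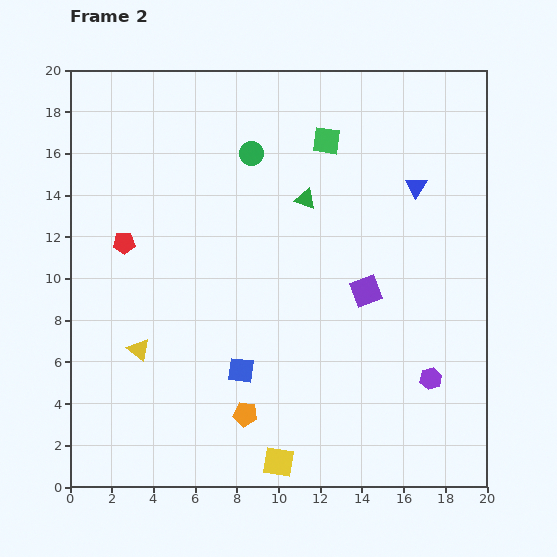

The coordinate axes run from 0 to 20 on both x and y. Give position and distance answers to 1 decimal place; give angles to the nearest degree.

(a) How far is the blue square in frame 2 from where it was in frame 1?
4.9

The blue square moved from (3.9, 3.2) to (8.2, 5.6), a distance of √(4.3² + 2.4²) ≈ 4.9.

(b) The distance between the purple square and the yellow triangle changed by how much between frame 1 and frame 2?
-6.1

Distance in frame 1: 17.4. Distance in frame 2: 11.3.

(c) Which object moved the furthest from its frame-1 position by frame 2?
the green square

(moved 7.4; next 6.3)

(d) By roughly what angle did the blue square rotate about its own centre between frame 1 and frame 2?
15° clockwise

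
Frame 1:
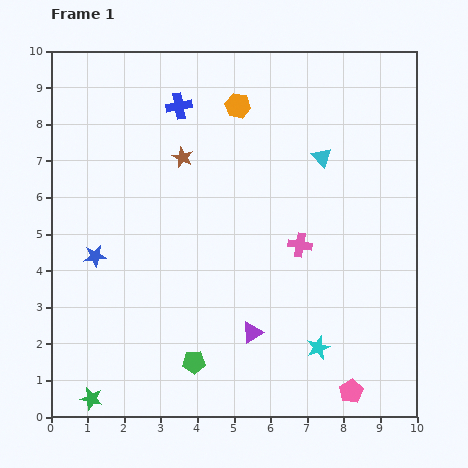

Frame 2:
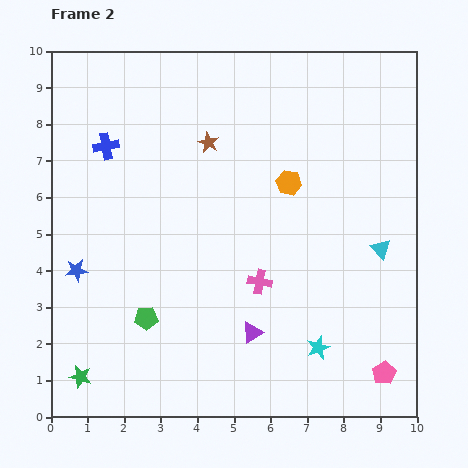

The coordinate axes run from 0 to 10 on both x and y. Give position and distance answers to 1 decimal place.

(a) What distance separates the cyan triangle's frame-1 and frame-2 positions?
3.0

The cyan triangle moved from (7.4, 7.1) to (9.0, 4.6), a distance of √(1.6² + 2.5²) ≈ 3.0.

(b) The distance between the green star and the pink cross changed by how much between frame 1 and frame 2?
-1.6

Distance in frame 1: 7.1. Distance in frame 2: 5.5.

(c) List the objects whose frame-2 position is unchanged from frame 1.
the purple triangle, the cyan star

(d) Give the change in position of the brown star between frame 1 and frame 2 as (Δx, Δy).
(0.7, 0.4)

The brown star was at (3.6, 7.1) in frame 1 and (4.3, 7.5) in frame 2.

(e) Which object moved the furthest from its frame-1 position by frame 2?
the cyan triangle

(moved 3.0; next 2.5)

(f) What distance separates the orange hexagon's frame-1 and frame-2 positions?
2.5

The orange hexagon moved from (5.1, 8.5) to (6.5, 6.4), a distance of √(1.4² + 2.1²) ≈ 2.5.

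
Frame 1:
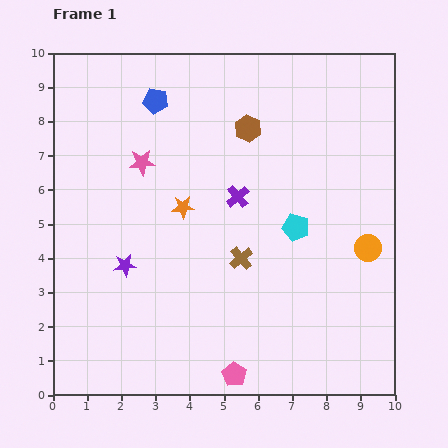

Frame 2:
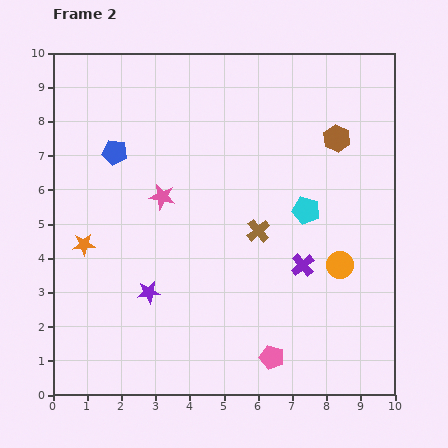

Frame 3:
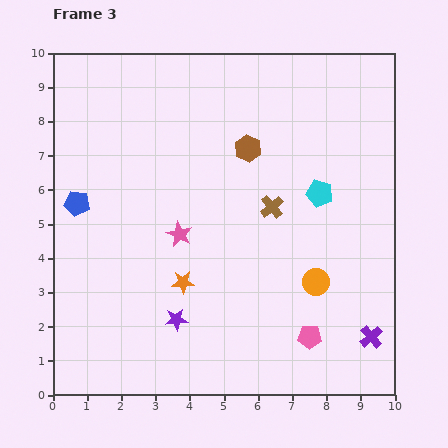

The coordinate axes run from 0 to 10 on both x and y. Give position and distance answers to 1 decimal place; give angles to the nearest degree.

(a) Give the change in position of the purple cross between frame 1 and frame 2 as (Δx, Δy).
(1.9, -2.0)

The purple cross was at (5.4, 5.8) in frame 1 and (7.3, 3.8) in frame 2.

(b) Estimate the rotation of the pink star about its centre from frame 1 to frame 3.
30° clockwise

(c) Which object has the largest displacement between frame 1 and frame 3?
the purple cross

(moved 5.7; next 3.8)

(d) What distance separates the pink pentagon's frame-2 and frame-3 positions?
1.3

The pink pentagon moved from (6.4, 1.1) to (7.5, 1.7), a distance of √(1.1² + 0.6²) ≈ 1.3.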